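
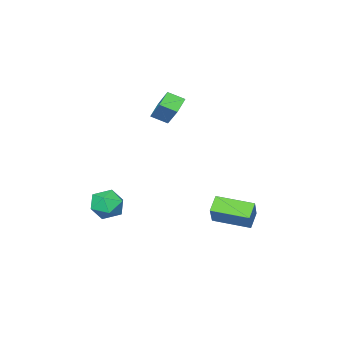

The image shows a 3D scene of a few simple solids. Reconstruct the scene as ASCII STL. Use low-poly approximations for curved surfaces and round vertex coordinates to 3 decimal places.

solid 
facet normal -0.552 0.708 -0.440
outer loop
vertex -0.591 -1.889 3.886
vertex 0.282 -1.607 3.243
vertex -1.23 -3.314 2.393
endloop
endfacet
facet normal -0.779 -0.252 0.574
outer loop
vertex -0.622 -4.093 2.877
vertex -0.591 -1.889 3.886
vertex -1.23 -3.314 2.393
endloop
endfacet
facet normal -0.552 0.708 -0.440
outer loop
vertex -1.23 -3.314 2.393
vertex 0.282 -1.607 3.243
vertex -0.357 -3.032 1.751
endloop
endfacet
facet normal -0.295 -0.660 -0.691
outer loop
vertex -0.357 -3.032 1.751
vertex -0.622 -4.093 2.877
vertex -1.23 -3.314 2.393
endloop
endfacet
facet normal 0.296 0.660 0.691
outer loop
vertex -0.591 -1.889 3.886
vertex 0.89 -2.386 3.727
vertex 0.282 -1.607 3.243
endloop
endfacet
facet normal -0.779 -0.252 0.574
outer loop
vertex 0.017 -2.668 4.369
vertex -0.591 -1.889 3.886
vertex -0.622 -4.093 2.877
endloop
endfacet
facet normal 0.295 0.659 0.691
outer loop
vertex 0.017 -2.668 4.369
vertex 0.89 -2.386 3.727
vertex -0.591 -1.889 3.886
endloop
endfacet
facet normal 0.779 0.252 -0.574
outer loop
vertex 0.282 -1.607 3.243
vertex 0.89 -2.386 3.727
vertex -0.357 -3.032 1.751
endloop
endfacet
facet normal -0.296 -0.659 -0.691
outer loop
vertex 0.251 -3.811 2.234
vertex -0.622 -4.093 2.877
vertex -0.357 -3.032 1.751
endloop
endfacet
facet normal 0.779 0.252 -0.574
outer loop
vertex -0.357 -3.032 1.751
vertex 0.89 -2.386 3.727
vertex 0.251 -3.811 2.234
endloop
endfacet
facet normal 0.553 -0.708 0.440
outer loop
vertex 0.251 -3.811 2.234
vertex 0.017 -2.668 4.369
vertex -0.622 -4.093 2.877
endloop
endfacet
facet normal 0.552 -0.708 0.440
outer loop
vertex 0.89 -2.386 3.727
vertex 0.017 -2.668 4.369
vertex 0.251 -3.811 2.234
endloop
endfacet
facet normal -0.499 0.858 -0.124
outer loop
vertex -1.056 3.174 -3.404
vertex -0.185 3.869 -2.094
vertex -0.268 3.529 -4.117
endloop
endfacet
facet normal -0.507 -0.405 -0.761
outer loop
vertex 0.825 1.651 -3.846
vertex -1.056 3.174 -3.404
vertex -0.268 3.529 -4.117
endloop
endfacet
facet normal -0.499 0.858 -0.124
outer loop
vertex -0.268 3.529 -4.117
vertex -0.185 3.869 -2.094
vertex 0.603 4.225 -2.807
endloop
endfacet
facet normal 0.703 0.317 -0.636
outer loop
vertex 0.603 4.225 -2.807
vertex 0.825 1.651 -3.846
vertex -0.268 3.529 -4.117
endloop
endfacet
facet normal -0.703 -0.318 0.636
outer loop
vertex -1.056 3.174 -3.404
vertex 0.908 1.991 -1.823
vertex -0.185 3.869 -2.094
endloop
endfacet
facet normal -0.506 -0.404 -0.762
outer loop
vertex 0.037 1.295 -3.133
vertex -1.056 3.174 -3.404
vertex 0.825 1.651 -3.846
endloop
endfacet
facet normal -0.703 -0.317 0.636
outer loop
vertex 0.037 1.295 -3.133
vertex 0.908 1.991 -1.823
vertex -1.056 3.174 -3.404
endloop
endfacet
facet normal 0.506 0.405 0.762
outer loop
vertex -0.185 3.869 -2.094
vertex 0.908 1.991 -1.823
vertex 0.603 4.225 -2.807
endloop
endfacet
facet normal 0.703 0.317 -0.636
outer loop
vertex 1.696 2.346 -2.536
vertex 0.825 1.651 -3.846
vertex 0.603 4.225 -2.807
endloop
endfacet
facet normal 0.507 0.405 0.761
outer loop
vertex 0.603 4.225 -2.807
vertex 0.908 1.991 -1.823
vertex 1.696 2.346 -2.536
endloop
endfacet
facet normal 0.499 -0.858 0.123
outer loop
vertex 1.696 2.346 -2.536
vertex 0.037 1.295 -3.133
vertex 0.825 1.651 -3.846
endloop
endfacet
facet normal 0.499 -0.858 0.124
outer loop
vertex 0.908 1.991 -1.823
vertex 0.037 1.295 -3.133
vertex 1.696 2.346 -2.536
endloop
endfacet
facet normal 0.206 -0.191 0.960
outer loop
vertex 4.017 -3.602 -2.858
vertex 2.988 -4.037 -2.724
vertex 3.841 -4.699 -3.039
endloop
endfacet
facet normal 0.798 -0.221 0.561
outer loop
vertex 4.017 -3.602 -2.858
vertex 3.841 -4.699 -3.039
vertex 4.497 -4.111 -3.74
endloop
endfacet
facet normal 0.879 0.412 0.240
outer loop
vertex 4.017 -3.602 -2.858
vertex 4.497 -4.111 -3.74
vertex 4.048 -3.086 -3.857
endloop
endfacet
facet normal 0.337 0.832 0.440
outer loop
vertex 4.017 -3.602 -2.858
vertex 4.048 -3.086 -3.857
vertex 3.116 -3.04 -3.23
endloop
endfacet
facet normal -0.079 0.459 0.885
outer loop
vertex 4.017 -3.602 -2.858
vertex 3.116 -3.04 -3.23
vertex 2.988 -4.037 -2.724
endloop
endfacet
facet normal 0.698 -0.714 0.055
outer loop
vertex 4.497 -4.111 -3.74
vertex 3.841 -4.699 -3.039
vertex 3.764 -4.86 -4.15
endloop
endfacet
facet normal -0.259 -0.667 0.699
outer loop
vertex 3.841 -4.699 -3.039
vertex 2.988 -4.037 -2.724
vertex 2.832 -4.814 -3.523
endloop
endfacet
facet normal -0.718 0.386 0.579
outer loop
vertex 2.988 -4.037 -2.724
vertex 3.116 -3.04 -3.23
vertex 2.383 -3.789 -3.64
endloop
endfacet
facet normal -0.045 0.989 -0.140
outer loop
vertex 3.116 -3.04 -3.23
vertex 4.048 -3.086 -3.857
vertex 3.039 -3.201 -4.341
endloop
endfacet
facet normal 0.830 0.310 -0.464
outer loop
vertex 4.048 -3.086 -3.857
vertex 4.497 -4.111 -3.74
vertex 3.892 -3.863 -4.656
endloop
endfacet
facet normal -0.337 -0.832 -0.440
outer loop
vertex 2.863 -4.298 -4.522
vertex 3.764 -4.86 -4.15
vertex 2.832 -4.814 -3.523
endloop
endfacet
facet normal -0.879 -0.412 -0.240
outer loop
vertex 2.863 -4.298 -4.522
vertex 2.832 -4.814 -3.523
vertex 2.383 -3.789 -3.64
endloop
endfacet
facet normal -0.798 0.221 -0.561
outer loop
vertex 2.863 -4.298 -4.522
vertex 2.383 -3.789 -3.64
vertex 3.039 -3.201 -4.341
endloop
endfacet
facet normal -0.206 0.191 -0.960
outer loop
vertex 2.863 -4.298 -4.522
vertex 3.039 -3.201 -4.341
vertex 3.892 -3.863 -4.656
endloop
endfacet
facet normal 0.079 -0.459 -0.885
outer loop
vertex 2.863 -4.298 -4.522
vertex 3.892 -3.863 -4.656
vertex 3.764 -4.86 -4.15
endloop
endfacet
facet normal 0.045 -0.989 0.140
outer loop
vertex 2.832 -4.814 -3.523
vertex 3.764 -4.86 -4.15
vertex 3.841 -4.699 -3.039
endloop
endfacet
facet normal -0.830 -0.310 0.464
outer loop
vertex 2.383 -3.789 -3.64
vertex 2.832 -4.814 -3.523
vertex 2.988 -4.037 -2.724
endloop
endfacet
facet normal -0.698 0.714 -0.055
outer loop
vertex 3.039 -3.201 -4.341
vertex 2.383 -3.789 -3.64
vertex 3.116 -3.04 -3.23
endloop
endfacet
facet normal 0.259 0.667 -0.699
outer loop
vertex 3.892 -3.863 -4.656
vertex 3.039 -3.201 -4.341
vertex 4.048 -3.086 -3.857
endloop
endfacet
facet normal 0.718 -0.386 -0.579
outer loop
vertex 3.764 -4.86 -4.15
vertex 3.892 -3.863 -4.656
vertex 4.497 -4.111 -3.74
endloop
endfacet

endsolid


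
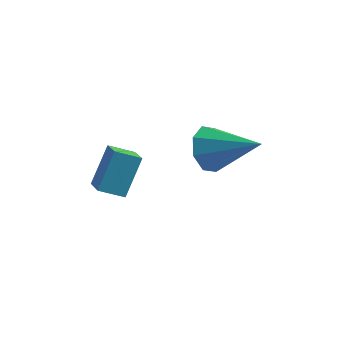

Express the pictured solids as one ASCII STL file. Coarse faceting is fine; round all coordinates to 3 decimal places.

solid 
facet normal -0.909 0.051 -0.414
outer loop
vertex 1.207 4.274 -3.011
vertex 0.836 3.793 -2.255
vertex 0.985 4.728 -2.468
endloop
endfacet
facet normal 0.624 0.706 -0.335
outer loop
vertex 1.207 4.274 -3.011
vertex 0.985 4.728 -2.468
vertex 2.744 3.687 -1.385
endloop
endfacet
facet normal -0.909 0.051 -0.414
outer loop
vertex 0.985 4.728 -2.468
vertex 0.836 3.793 -2.255
vertex 0.675 4.634 -1.799
endloop
endfacet
facet normal 0.350 0.891 0.288
outer loop
vertex 0.985 4.728 -2.468
vertex 0.675 4.634 -1.799
vertex 2.744 3.687 -1.385
endloop
endfacet
facet normal -0.908 0.051 -0.415
outer loop
vertex 0.675 4.634 -1.799
vertex 0.836 3.793 -2.255
vertex 0.459 4.048 -1.398
endloop
endfacet
facet normal 0.081 0.542 0.836
outer loop
vertex 0.675 4.634 -1.799
vertex 0.459 4.048 -1.398
vertex 2.744 3.687 -1.385
endloop
endfacet
facet normal -0.909 0.051 -0.415
outer loop
vertex 0.459 4.048 -1.398
vertex 0.836 3.793 -2.255
vertex 0.464 3.312 -1.499
endloop
endfacet
facet normal -0.027 -0.136 0.990
outer loop
vertex 0.459 4.048 -1.398
vertex 0.464 3.312 -1.499
vertex 2.744 3.687 -1.385
endloop
endfacet
facet normal -0.908 0.050 -0.415
outer loop
vertex 0.464 3.312 -1.499
vertex 0.836 3.793 -2.255
vertex 0.687 2.858 -2.042
endloop
endfacet
facet normal 0.090 -0.746 0.660
outer loop
vertex 0.464 3.312 -1.499
vertex 0.687 2.858 -2.042
vertex 2.744 3.687 -1.385
endloop
endfacet
facet normal -0.909 0.051 -0.414
outer loop
vertex 0.687 2.858 -2.042
vertex 0.836 3.793 -2.255
vertex 0.997 2.952 -2.711
endloop
endfacet
facet normal 0.363 -0.931 0.037
outer loop
vertex 0.687 2.858 -2.042
vertex 0.997 2.952 -2.711
vertex 2.744 3.687 -1.385
endloop
endfacet
facet normal -0.909 0.050 -0.414
outer loop
vertex 0.997 2.952 -2.711
vertex 0.836 3.793 -2.255
vertex 1.212 3.538 -3.112
endloop
endfacet
facet normal 0.633 -0.582 -0.511
outer loop
vertex 0.997 2.952 -2.711
vertex 1.212 3.538 -3.112
vertex 2.744 3.687 -1.385
endloop
endfacet
facet normal -0.909 0.051 -0.414
outer loop
vertex 1.212 3.538 -3.112
vertex 0.836 3.793 -2.255
vertex 1.207 4.274 -3.011
endloop
endfacet
facet normal 0.740 0.096 -0.665
outer loop
vertex 1.212 3.538 -3.112
vertex 1.207 4.274 -3.011
vertex 2.744 3.687 -1.385
endloop
endfacet
facet normal -0.802 -0.451 0.391
outer loop
vertex -1.898 2.288 -2.232
vertex -2.601 3.154 -2.676
vertex -2.094 1.4 -3.657
endloop
endfacet
facet normal 0.585 -0.722 0.369
outer loop
vertex -1.299 1.846 -4.044
vertex -1.898 2.288 -2.232
vertex -2.094 1.4 -3.657
endloop
endfacet
facet normal -0.803 -0.451 0.391
outer loop
vertex -2.094 1.4 -3.657
vertex -2.601 3.154 -2.676
vertex -2.796 2.266 -4.1
endloop
endfacet
facet normal -0.116 -0.525 -0.843
outer loop
vertex -2.796 2.266 -4.1
vertex -1.299 1.846 -4.044
vertex -2.094 1.4 -3.657
endloop
endfacet
facet normal 0.115 0.526 0.843
outer loop
vertex -1.898 2.288 -2.232
vertex -1.806 3.6 -3.063
vertex -2.601 3.154 -2.676
endloop
endfacet
facet normal 0.586 -0.721 0.370
outer loop
vertex -1.104 2.734 -2.62
vertex -1.898 2.288 -2.232
vertex -1.299 1.846 -4.044
endloop
endfacet
facet normal 0.117 0.526 0.843
outer loop
vertex -1.104 2.734 -2.62
vertex -1.806 3.6 -3.063
vertex -1.898 2.288 -2.232
endloop
endfacet
facet normal -0.585 0.722 -0.370
outer loop
vertex -2.601 3.154 -2.676
vertex -1.806 3.6 -3.063
vertex -2.796 2.266 -4.1
endloop
endfacet
facet normal -0.116 -0.526 -0.842
outer loop
vertex -2.002 2.712 -4.488
vertex -1.299 1.846 -4.044
vertex -2.796 2.266 -4.1
endloop
endfacet
facet normal -0.586 0.722 -0.369
outer loop
vertex -2.796 2.266 -4.1
vertex -1.806 3.6 -3.063
vertex -2.002 2.712 -4.488
endloop
endfacet
facet normal 0.802 0.451 -0.391
outer loop
vertex -2.002 2.712 -4.488
vertex -1.104 2.734 -2.62
vertex -1.299 1.846 -4.044
endloop
endfacet
facet normal 0.803 0.450 -0.391
outer loop
vertex -1.806 3.6 -3.063
vertex -1.104 2.734 -2.62
vertex -2.002 2.712 -4.488
endloop
endfacet

endsolid


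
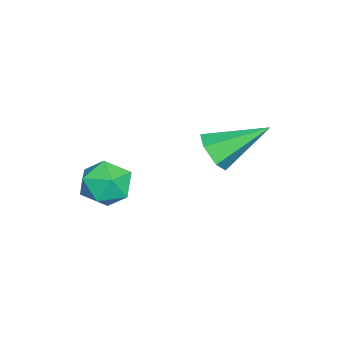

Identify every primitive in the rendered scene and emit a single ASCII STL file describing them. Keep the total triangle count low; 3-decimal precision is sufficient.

solid 
facet normal 0.244 -0.827 -0.506
outer loop
vertex -2.263 0.422 -2.856
vertex -2.633 0.577 -3.288
vertex -2.07 0.753 -3.304
endloop
endfacet
facet normal 0.789 0.281 0.547
outer loop
vertex -2.263 0.422 -2.856
vertex -2.07 0.753 -3.304
vertex -3.007 1.843 -2.512
endloop
endfacet
facet normal 0.244 -0.826 -0.508
outer loop
vertex -2.07 0.753 -3.304
vertex -2.633 0.577 -3.288
vertex -2.441 0.909 -3.736
endloop
endfacet
facet normal 0.624 0.733 -0.271
outer loop
vertex -2.07 0.753 -3.304
vertex -2.441 0.909 -3.736
vertex -3.007 1.843 -2.512
endloop
endfacet
facet normal 0.244 -0.826 -0.508
outer loop
vertex -2.441 0.909 -3.736
vertex -2.633 0.577 -3.288
vertex -3.004 0.733 -3.72
endloop
endfacet
facet normal -0.242 0.714 -0.657
outer loop
vertex -2.441 0.909 -3.736
vertex -3.004 0.733 -3.72
vertex -3.007 1.843 -2.512
endloop
endfacet
facet normal 0.243 -0.827 -0.507
outer loop
vertex -3.004 0.733 -3.72
vertex -2.633 0.577 -3.288
vertex -3.196 0.402 -3.272
endloop
endfacet
facet normal -0.944 0.243 -0.225
outer loop
vertex -3.004 0.733 -3.72
vertex -3.196 0.402 -3.272
vertex -3.007 1.843 -2.512
endloop
endfacet
facet normal 0.243 -0.828 -0.506
outer loop
vertex -3.196 0.402 -3.272
vertex -2.633 0.577 -3.288
vertex -2.826 0.246 -2.839
endloop
endfacet
facet normal -0.779 -0.209 0.591
outer loop
vertex -3.196 0.402 -3.272
vertex -2.826 0.246 -2.839
vertex -3.007 1.843 -2.512
endloop
endfacet
facet normal 0.243 -0.828 -0.506
outer loop
vertex -2.826 0.246 -2.839
vertex -2.633 0.577 -3.288
vertex -2.263 0.422 -2.856
endloop
endfacet
facet normal 0.089 -0.190 0.978
outer loop
vertex -2.826 0.246 -2.839
vertex -2.263 0.422 -2.856
vertex -3.007 1.843 -2.512
endloop
endfacet
facet normal -0.624 0.338 0.705
outer loop
vertex -0.691 -1.307 -2.661
vertex -0.217 -1.429 -2.183
vertex -0.24 -0.821 -2.495
endloop
endfacet
facet normal -0.744 0.663 0.080
outer loop
vertex -0.691 -1.307 -2.661
vertex -0.24 -0.821 -2.495
vertex -0.403 -0.925 -3.15
endloop
endfacet
facet normal -0.900 0.162 -0.404
outer loop
vertex -0.691 -1.307 -2.661
vertex -0.403 -0.925 -3.15
vertex -0.482 -1.598 -3.243
endloop
endfacet
facet normal -0.877 -0.474 -0.078
outer loop
vertex -0.691 -1.307 -2.661
vertex -0.482 -1.598 -3.243
vertex -0.367 -1.909 -2.646
endloop
endfacet
facet normal -0.706 -0.365 0.607
outer loop
vertex -0.691 -1.307 -2.661
vertex -0.367 -1.909 -2.646
vertex -0.217 -1.429 -2.183
endloop
endfacet
facet normal -0.140 0.983 -0.121
outer loop
vertex -0.403 -0.925 -3.15
vertex -0.24 -0.821 -2.495
vertex 0.247 -0.811 -2.974
endloop
endfacet
facet normal 0.055 0.458 0.888
outer loop
vertex -0.24 -0.821 -2.495
vertex -0.217 -1.429 -2.183
vertex 0.362 -1.122 -2.377
endloop
endfacet
facet normal -0.078 -0.679 0.730
outer loop
vertex -0.217 -1.429 -2.183
vertex -0.367 -1.909 -2.646
vertex 0.283 -1.795 -2.47
endloop
endfacet
facet normal -0.354 -0.856 -0.378
outer loop
vertex -0.367 -1.909 -2.646
vertex -0.482 -1.598 -3.243
vertex 0.12 -1.899 -3.125
endloop
endfacet
facet normal -0.393 0.171 -0.903
outer loop
vertex -0.482 -1.598 -3.243
vertex -0.403 -0.925 -3.15
vertex 0.097 -1.291 -3.437
endloop
endfacet
facet normal 0.877 0.474 0.078
outer loop
vertex 0.571 -1.413 -2.959
vertex 0.247 -0.811 -2.974
vertex 0.362 -1.122 -2.377
endloop
endfacet
facet normal 0.900 -0.162 0.404
outer loop
vertex 0.571 -1.413 -2.959
vertex 0.362 -1.122 -2.377
vertex 0.283 -1.795 -2.47
endloop
endfacet
facet normal 0.744 -0.663 -0.080
outer loop
vertex 0.571 -1.413 -2.959
vertex 0.283 -1.795 -2.47
vertex 0.12 -1.899 -3.125
endloop
endfacet
facet normal 0.624 -0.338 -0.705
outer loop
vertex 0.571 -1.413 -2.959
vertex 0.12 -1.899 -3.125
vertex 0.097 -1.291 -3.437
endloop
endfacet
facet normal 0.706 0.365 -0.607
outer loop
vertex 0.571 -1.413 -2.959
vertex 0.097 -1.291 -3.437
vertex 0.247 -0.811 -2.974
endloop
endfacet
facet normal 0.354 0.856 0.378
outer loop
vertex 0.362 -1.122 -2.377
vertex 0.247 -0.811 -2.974
vertex -0.24 -0.821 -2.495
endloop
endfacet
facet normal 0.393 -0.171 0.903
outer loop
vertex 0.283 -1.795 -2.47
vertex 0.362 -1.122 -2.377
vertex -0.217 -1.429 -2.183
endloop
endfacet
facet normal 0.140 -0.983 0.121
outer loop
vertex 0.12 -1.899 -3.125
vertex 0.283 -1.795 -2.47
vertex -0.367 -1.909 -2.646
endloop
endfacet
facet normal -0.055 -0.458 -0.888
outer loop
vertex 0.097 -1.291 -3.437
vertex 0.12 -1.899 -3.125
vertex -0.482 -1.598 -3.243
endloop
endfacet
facet normal 0.078 0.679 -0.730
outer loop
vertex 0.247 -0.811 -2.974
vertex 0.097 -1.291 -3.437
vertex -0.403 -0.925 -3.15
endloop
endfacet

endsolid


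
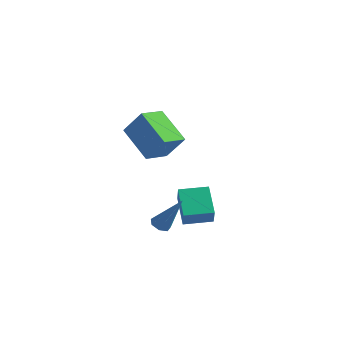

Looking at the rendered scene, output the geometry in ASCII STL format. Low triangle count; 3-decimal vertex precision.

solid 
facet normal -0.602 0.559 0.570
outer loop
vertex -2.917 -1.662 -1.07
vertex -1.837 -0.596 -0.976
vertex -3.366 -1.117 -2.078
endloop
endfacet
facet normal -0.711 -0.701 -0.062
outer loop
vertex -2.283 -2.124 -3.104
vertex -2.917 -1.662 -1.07
vertex -3.366 -1.117 -2.078
endloop
endfacet
facet normal -0.602 0.559 0.570
outer loop
vertex -3.366 -1.117 -2.078
vertex -1.837 -0.596 -0.976
vertex -2.286 -0.052 -1.983
endloop
endfacet
facet normal -0.364 0.443 -0.819
outer loop
vertex -2.286 -0.052 -1.983
vertex -2.283 -2.124 -3.104
vertex -3.366 -1.117 -2.078
endloop
endfacet
facet normal 0.365 -0.442 0.819
outer loop
vertex -2.917 -1.662 -1.07
vertex -0.754 -1.603 -2.002
vertex -1.837 -0.596 -0.976
endloop
endfacet
facet normal -0.710 -0.701 -0.062
outer loop
vertex -1.834 -2.668 -2.097
vertex -2.917 -1.662 -1.07
vertex -2.283 -2.124 -3.104
endloop
endfacet
facet normal 0.365 -0.443 0.819
outer loop
vertex -1.834 -2.668 -2.097
vertex -0.754 -1.603 -2.002
vertex -2.917 -1.662 -1.07
endloop
endfacet
facet normal 0.710 0.701 0.062
outer loop
vertex -1.837 -0.596 -0.976
vertex -0.754 -1.603 -2.002
vertex -2.286 -0.052 -1.983
endloop
endfacet
facet normal -0.366 0.443 -0.819
outer loop
vertex -1.203 -1.058 -3.01
vertex -2.283 -2.124 -3.104
vertex -2.286 -0.052 -1.983
endloop
endfacet
facet normal 0.710 0.701 0.063
outer loop
vertex -2.286 -0.052 -1.983
vertex -0.754 -1.603 -2.002
vertex -1.203 -1.058 -3.01
endloop
endfacet
facet normal 0.602 -0.559 -0.570
outer loop
vertex -1.203 -1.058 -3.01
vertex -1.834 -2.668 -2.097
vertex -2.283 -2.124 -3.104
endloop
endfacet
facet normal 0.602 -0.559 -0.570
outer loop
vertex -0.754 -1.603 -2.002
vertex -1.834 -2.668 -2.097
vertex -1.203 -1.058 -3.01
endloop
endfacet
facet normal -0.586 -0.096 -0.804
outer loop
vertex -4.245 -4.212 3.623
vertex -4.064 -2.855 3.329
vertex -2.51 -4.705 2.417
endloop
endfacet
facet normal -0.129 -0.969 0.210
outer loop
vertex -1.536 -4.545 3.751
vertex -4.245 -4.212 3.623
vertex -2.51 -4.705 2.417
endloop
endfacet
facet normal -0.587 -0.097 -0.804
outer loop
vertex -2.51 -4.705 2.417
vertex -4.064 -2.855 3.329
vertex -2.329 -3.349 2.122
endloop
endfacet
facet normal 0.799 -0.228 -0.556
outer loop
vertex -2.329 -3.349 2.122
vertex -1.536 -4.545 3.751
vertex -2.51 -4.705 2.417
endloop
endfacet
facet normal -0.799 0.227 0.556
outer loop
vertex -4.245 -4.212 3.623
vertex -3.09 -2.695 4.663
vertex -4.064 -2.855 3.329
endloop
endfacet
facet normal -0.129 -0.969 0.211
outer loop
vertex -3.271 -4.051 4.958
vertex -4.245 -4.212 3.623
vertex -1.536 -4.545 3.751
endloop
endfacet
facet normal -0.800 0.228 0.556
outer loop
vertex -3.271 -4.051 4.958
vertex -3.09 -2.695 4.663
vertex -4.245 -4.212 3.623
endloop
endfacet
facet normal 0.129 0.969 -0.211
outer loop
vertex -4.064 -2.855 3.329
vertex -3.09 -2.695 4.663
vertex -2.329 -3.349 2.122
endloop
endfacet
facet normal 0.800 -0.227 -0.556
outer loop
vertex -1.355 -3.188 3.457
vertex -1.536 -4.545 3.751
vertex -2.329 -3.349 2.122
endloop
endfacet
facet normal 0.129 0.969 -0.211
outer loop
vertex -2.329 -3.349 2.122
vertex -3.09 -2.695 4.663
vertex -1.355 -3.188 3.457
endloop
endfacet
facet normal 0.587 0.096 0.804
outer loop
vertex -1.355 -3.188 3.457
vertex -3.271 -4.051 4.958
vertex -1.536 -4.545 3.751
endloop
endfacet
facet normal 0.586 0.097 0.804
outer loop
vertex -3.09 -2.695 4.663
vertex -3.271 -4.051 4.958
vertex -1.355 -3.188 3.457
endloop
endfacet
facet normal -0.500 -0.147 -0.854
outer loop
vertex -1.997 -3.726 -2.757
vertex -2.481 -3.649 -2.487
vertex -2.159 -3.268 -2.741
endloop
endfacet
facet normal 0.892 0.326 -0.312
outer loop
vertex -1.997 -3.726 -2.757
vertex -2.159 -3.268 -2.741
vertex -1.399 -3.331 -0.633
endloop
endfacet
facet normal -0.500 -0.146 -0.854
outer loop
vertex -2.159 -3.268 -2.741
vertex -2.481 -3.649 -2.487
vertex -2.564 -3.097 -2.533
endloop
endfacet
facet normal 0.345 0.934 -0.096
outer loop
vertex -2.159 -3.268 -2.741
vertex -2.564 -3.097 -2.533
vertex -1.399 -3.331 -0.633
endloop
endfacet
facet normal -0.498 -0.146 -0.854
outer loop
vertex -2.564 -3.097 -2.533
vertex -2.481 -3.649 -2.487
vertex -2.907 -3.342 -2.291
endloop
endfacet
facet normal -0.378 0.862 0.338
outer loop
vertex -2.564 -3.097 -2.533
vertex -2.907 -3.342 -2.291
vertex -1.399 -3.331 -0.633
endloop
endfacet
facet normal -0.499 -0.147 -0.854
outer loop
vertex -2.907 -3.342 -2.291
vertex -2.481 -3.649 -2.487
vertex -2.929 -3.818 -2.196
endloop
endfacet
facet normal -0.730 0.166 0.663
outer loop
vertex -2.907 -3.342 -2.291
vertex -2.929 -3.818 -2.196
vertex -1.399 -3.331 -0.633
endloop
endfacet
facet normal -0.499 -0.147 -0.854
outer loop
vertex -2.929 -3.818 -2.196
vertex -2.481 -3.649 -2.487
vertex -2.614 -4.167 -2.32
endloop
endfacet
facet normal -0.448 -0.630 0.635
outer loop
vertex -2.929 -3.818 -2.196
vertex -2.614 -4.167 -2.32
vertex -1.399 -3.331 -0.633
endloop
endfacet
facet normal -0.499 -0.147 -0.854
outer loop
vertex -2.614 -4.167 -2.32
vertex -2.481 -3.649 -2.487
vertex -2.2 -4.126 -2.569
endloop
endfacet
facet normal 0.257 -0.927 0.274
outer loop
vertex -2.614 -4.167 -2.32
vertex -2.2 -4.126 -2.569
vertex -1.399 -3.331 -0.633
endloop
endfacet
facet normal -0.500 -0.148 -0.854
outer loop
vertex -2.2 -4.126 -2.569
vertex -2.481 -3.649 -2.487
vertex -1.997 -3.726 -2.757
endloop
endfacet
facet normal 0.853 -0.502 -0.147
outer loop
vertex -2.2 -4.126 -2.569
vertex -1.997 -3.726 -2.757
vertex -1.399 -3.331 -0.633
endloop
endfacet

endsolid


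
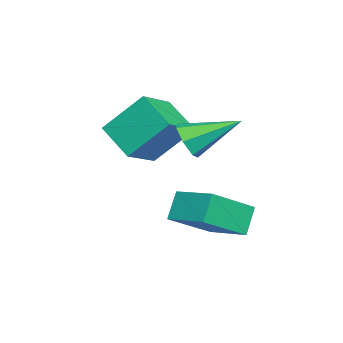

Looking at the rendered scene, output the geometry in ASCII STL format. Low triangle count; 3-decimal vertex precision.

solid 
facet normal -0.846 0.325 -0.421
outer loop
vertex -0.054 -0.091 -1.772
vertex -0.271 1.28 -0.277
vertex 0.812 1.013 -2.659
endloop
endfacet
facet normal 0.106 -0.672 -0.733
outer loop
vertex 2.251 0.46 -1.943
vertex -0.054 -0.091 -1.772
vertex 0.812 1.013 -2.659
endloop
endfacet
facet normal -0.846 0.325 -0.421
outer loop
vertex 0.812 1.013 -2.659
vertex -0.271 1.28 -0.277
vertex 0.595 2.384 -1.164
endloop
endfacet
facet normal 0.522 0.665 -0.534
outer loop
vertex 0.595 2.384 -1.164
vertex 2.251 0.46 -1.943
vertex 0.812 1.013 -2.659
endloop
endfacet
facet normal -0.522 -0.665 0.534
outer loop
vertex -0.054 -0.091 -1.772
vertex 1.168 0.727 0.439
vertex -0.271 1.28 -0.277
endloop
endfacet
facet normal 0.106 -0.672 -0.733
outer loop
vertex 1.385 -0.644 -1.056
vertex -0.054 -0.091 -1.772
vertex 2.251 0.46 -1.943
endloop
endfacet
facet normal -0.522 -0.665 0.534
outer loop
vertex 1.385 -0.644 -1.056
vertex 1.168 0.727 0.439
vertex -0.054 -0.091 -1.772
endloop
endfacet
facet normal -0.106 0.672 0.733
outer loop
vertex -0.271 1.28 -0.277
vertex 1.168 0.727 0.439
vertex 0.595 2.384 -1.164
endloop
endfacet
facet normal 0.522 0.665 -0.534
outer loop
vertex 2.034 1.831 -0.448
vertex 2.251 0.46 -1.943
vertex 0.595 2.384 -1.164
endloop
endfacet
facet normal -0.106 0.672 0.733
outer loop
vertex 0.595 2.384 -1.164
vertex 1.168 0.727 0.439
vertex 2.034 1.831 -0.448
endloop
endfacet
facet normal 0.846 -0.325 0.421
outer loop
vertex 2.034 1.831 -0.448
vertex 1.385 -0.644 -1.056
vertex 2.251 0.46 -1.943
endloop
endfacet
facet normal 0.846 -0.325 0.421
outer loop
vertex 1.168 0.727 0.439
vertex 1.385 -0.644 -1.056
vertex 2.034 1.831 -0.448
endloop
endfacet
facet normal 0.198 -0.870 -0.451
outer loop
vertex 2.331 2.122 -0.467
vertex 2.008 2.405 -1.154
vertex 2.777 2.449 -0.902
endloop
endfacet
facet normal 0.636 0.142 0.759
outer loop
vertex 2.331 2.122 -0.467
vertex 2.777 2.449 -0.902
vertex 1.612 4.155 -0.246
endloop
endfacet
facet normal 0.198 -0.870 -0.451
outer loop
vertex 2.777 2.449 -0.902
vertex 2.008 2.405 -1.154
vertex 2.643 2.742 -1.526
endloop
endfacet
facet normal 0.837 0.543 0.075
outer loop
vertex 2.777 2.449 -0.902
vertex 2.643 2.742 -1.526
vertex 1.612 4.155 -0.246
endloop
endfacet
facet normal 0.197 -0.870 -0.452
outer loop
vertex 2.643 2.742 -1.526
vertex 2.008 2.405 -1.154
vertex 2.032 2.782 -1.87
endloop
endfacet
facet normal 0.358 0.757 -0.547
outer loop
vertex 2.643 2.742 -1.526
vertex 2.032 2.782 -1.87
vertex 1.612 4.155 -0.246
endloop
endfacet
facet normal 0.196 -0.870 -0.452
outer loop
vertex 2.032 2.782 -1.87
vertex 2.008 2.405 -1.154
vertex 1.402 2.539 -1.675
endloop
endfacet
facet normal -0.441 0.626 -0.643
outer loop
vertex 2.032 2.782 -1.87
vertex 1.402 2.539 -1.675
vertex 1.612 4.155 -0.246
endloop
endfacet
facet normal 0.197 -0.870 -0.452
outer loop
vertex 1.402 2.539 -1.675
vertex 2.008 2.405 -1.154
vertex 1.229 2.194 -1.087
endloop
endfacet
facet normal -0.959 0.246 -0.138
outer loop
vertex 1.402 2.539 -1.675
vertex 1.229 2.194 -1.087
vertex 1.612 4.155 -0.246
endloop
endfacet
facet normal 0.197 -0.871 -0.451
outer loop
vertex 1.229 2.194 -1.087
vertex 2.008 2.405 -1.154
vertex 1.642 2.009 -0.549
endloop
endfacet
facet normal -0.805 -0.094 0.586
outer loop
vertex 1.229 2.194 -1.087
vertex 1.642 2.009 -0.549
vertex 1.612 4.155 -0.246
endloop
endfacet
facet normal 0.196 -0.871 -0.451
outer loop
vertex 1.642 2.009 -0.549
vertex 2.008 2.405 -1.154
vertex 2.331 2.122 -0.467
endloop
endfacet
facet normal -0.094 -0.140 0.986
outer loop
vertex 1.642 2.009 -0.549
vertex 2.331 2.122 -0.467
vertex 1.612 4.155 -0.246
endloop
endfacet
facet normal -0.638 0.571 -0.516
outer loop
vertex 1.991 3.489 -3.988
vertex 2.892 4.86 -3.585
vertex 2.651 3.342 -4.967
endloop
endfacet
facet normal -0.534 -0.812 -0.238
outer loop
vertex 3.928 2.2 -3.935
vertex 1.991 3.489 -3.988
vertex 2.651 3.342 -4.967
endloop
endfacet
facet normal -0.638 0.571 -0.516
outer loop
vertex 2.651 3.342 -4.967
vertex 2.892 4.86 -3.585
vertex 3.553 4.714 -4.564
endloop
endfacet
facet normal 0.555 -0.123 -0.823
outer loop
vertex 3.553 4.714 -4.564
vertex 3.928 2.2 -3.935
vertex 2.651 3.342 -4.967
endloop
endfacet
facet normal -0.555 0.123 0.823
outer loop
vertex 1.991 3.489 -3.988
vertex 4.169 3.718 -2.553
vertex 2.892 4.86 -3.585
endloop
endfacet
facet normal -0.533 -0.811 -0.239
outer loop
vertex 3.267 2.346 -2.956
vertex 1.991 3.489 -3.988
vertex 3.928 2.2 -3.935
endloop
endfacet
facet normal -0.555 0.123 0.823
outer loop
vertex 3.267 2.346 -2.956
vertex 4.169 3.718 -2.553
vertex 1.991 3.489 -3.988
endloop
endfacet
facet normal 0.533 0.812 0.239
outer loop
vertex 2.892 4.86 -3.585
vertex 4.169 3.718 -2.553
vertex 3.553 4.714 -4.564
endloop
endfacet
facet normal 0.555 -0.123 -0.823
outer loop
vertex 4.829 3.571 -3.532
vertex 3.928 2.2 -3.935
vertex 3.553 4.714 -4.564
endloop
endfacet
facet normal 0.534 0.811 0.238
outer loop
vertex 3.553 4.714 -4.564
vertex 4.169 3.718 -2.553
vertex 4.829 3.571 -3.532
endloop
endfacet
facet normal 0.638 -0.571 0.516
outer loop
vertex 4.829 3.571 -3.532
vertex 3.267 2.346 -2.956
vertex 3.928 2.2 -3.935
endloop
endfacet
facet normal 0.638 -0.571 0.516
outer loop
vertex 4.169 3.718 -2.553
vertex 3.267 2.346 -2.956
vertex 4.829 3.571 -3.532
endloop
endfacet

endsolid


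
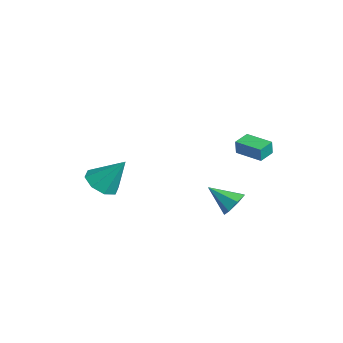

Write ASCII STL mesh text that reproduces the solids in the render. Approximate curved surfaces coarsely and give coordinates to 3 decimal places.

solid 
facet normal -0.313 -0.519 -0.795
outer loop
vertex -2.551 -3.889 -2.647
vertex -3.575 -3.756 -2.331
vertex -2.892 -3.204 -2.96
endloop
endfacet
facet normal 0.908 0.409 -0.093
outer loop
vertex -2.551 -3.889 -2.647
vertex -2.892 -3.204 -2.96
vertex -2.905 -2.644 -0.629
endloop
endfacet
facet normal -0.313 -0.519 -0.795
outer loop
vertex -2.892 -3.204 -2.96
vertex -3.575 -3.756 -2.331
vertex -3.633 -2.843 -2.904
endloop
endfacet
facet normal 0.415 0.885 -0.210
outer loop
vertex -2.892 -3.204 -2.96
vertex -3.633 -2.843 -2.904
vertex -2.905 -2.644 -0.629
endloop
endfacet
facet normal -0.313 -0.519 -0.795
outer loop
vertex -3.633 -2.843 -2.904
vertex -3.575 -3.756 -2.331
vertex -4.34 -3.016 -2.513
endloop
endfacet
facet normal -0.242 0.970 -0.008
outer loop
vertex -3.633 -2.843 -2.904
vertex -4.34 -3.016 -2.513
vertex -2.905 -2.644 -0.629
endloop
endfacet
facet normal -0.313 -0.519 -0.795
outer loop
vertex -4.34 -3.016 -2.513
vertex -3.575 -3.756 -2.331
vertex -4.599 -3.623 -2.015
endloop
endfacet
facet normal -0.681 0.616 0.397
outer loop
vertex -4.34 -3.016 -2.513
vertex -4.599 -3.623 -2.015
vertex -2.905 -2.644 -0.629
endloop
endfacet
facet normal -0.313 -0.520 -0.795
outer loop
vertex -4.599 -3.623 -2.015
vertex -3.575 -3.756 -2.331
vertex -4.257 -4.308 -1.702
endloop
endfacet
facet normal -0.643 0.029 0.765
outer loop
vertex -4.599 -3.623 -2.015
vertex -4.257 -4.308 -1.702
vertex -2.905 -2.644 -0.629
endloop
endfacet
facet normal -0.312 -0.520 -0.795
outer loop
vertex -4.257 -4.308 -1.702
vertex -3.575 -3.756 -2.331
vertex -3.516 -4.669 -1.757
endloop
endfacet
facet normal -0.152 -0.446 0.882
outer loop
vertex -4.257 -4.308 -1.702
vertex -3.516 -4.669 -1.757
vertex -2.905 -2.644 -0.629
endloop
endfacet
facet normal -0.313 -0.520 -0.795
outer loop
vertex -3.516 -4.669 -1.757
vertex -3.575 -3.756 -2.331
vertex -2.809 -4.496 -2.149
endloop
endfacet
facet normal 0.507 -0.531 0.679
outer loop
vertex -3.516 -4.669 -1.757
vertex -2.809 -4.496 -2.149
vertex -2.905 -2.644 -0.629
endloop
endfacet
facet normal -0.313 -0.519 -0.795
outer loop
vertex -2.809 -4.496 -2.149
vertex -3.575 -3.756 -2.331
vertex -2.551 -3.889 -2.647
endloop
endfacet
facet normal 0.945 -0.176 0.275
outer loop
vertex -2.809 -4.496 -2.149
vertex -2.551 -3.889 -2.647
vertex -2.905 -2.644 -0.629
endloop
endfacet
facet normal 0.477 0.671 -0.568
outer loop
vertex 1.59 1.966 -1.978
vertex 0.903 2.02 -2.491
vertex 1.087 2.483 -1.79
endloop
endfacet
facet normal 0.319 -0.034 0.947
outer loop
vertex 1.59 1.966 -1.978
vertex 1.087 2.483 -1.79
vertex 0.077 0.86 -1.509
endloop
endfacet
facet normal 0.477 0.670 -0.568
outer loop
vertex 1.087 2.483 -1.79
vertex 0.903 2.02 -2.491
vertex 0.444 2.652 -2.131
endloop
endfacet
facet normal -0.357 0.371 0.857
outer loop
vertex 1.087 2.483 -1.79
vertex 0.444 2.652 -2.131
vertex 0.077 0.86 -1.509
endloop
endfacet
facet normal 0.478 0.670 -0.568
outer loop
vertex 0.444 2.652 -2.131
vertex 0.903 2.02 -2.491
vertex 0.147 2.345 -2.743
endloop
endfacet
facet normal -0.910 0.289 0.297
outer loop
vertex 0.444 2.652 -2.131
vertex 0.147 2.345 -2.743
vertex 0.077 0.86 -1.509
endloop
endfacet
facet normal 0.477 0.670 -0.569
outer loop
vertex 0.147 2.345 -2.743
vertex 0.903 2.02 -2.491
vertex 0.419 1.793 -3.165
endloop
endfacet
facet normal -0.925 -0.216 -0.313
outer loop
vertex 0.147 2.345 -2.743
vertex 0.419 1.793 -3.165
vertex 0.077 0.86 -1.509
endloop
endfacet
facet normal 0.477 0.670 -0.568
outer loop
vertex 0.419 1.793 -3.165
vertex 0.903 2.02 -2.491
vertex 1.055 1.412 -3.08
endloop
endfacet
facet normal -0.390 -0.765 -0.512
outer loop
vertex 0.419 1.793 -3.165
vertex 1.055 1.412 -3.08
vertex 0.077 0.86 -1.509
endloop
endfacet
facet normal 0.477 0.670 -0.569
outer loop
vertex 1.055 1.412 -3.08
vertex 0.903 2.02 -2.491
vertex 1.577 1.489 -2.552
endloop
endfacet
facet normal 0.292 -0.945 -0.150
outer loop
vertex 1.055 1.412 -3.08
vertex 1.577 1.489 -2.552
vertex 0.077 0.86 -1.509
endloop
endfacet
facet normal 0.477 0.671 -0.568
outer loop
vertex 1.577 1.489 -2.552
vertex 0.903 2.02 -2.491
vertex 1.59 1.966 -1.978
endloop
endfacet
facet normal 0.607 -0.618 0.500
outer loop
vertex 1.577 1.489 -2.552
vertex 1.59 1.966 -1.978
vertex 0.077 0.86 -1.509
endloop
endfacet
facet normal -0.818 -0.573 0.055
outer loop
vertex 0.59 2.108 1.845
vertex 0.031 2.921 2.008
vertex 0.471 2.196 0.998
endloop
endfacet
facet normal 0.559 -0.813 -0.163
outer loop
vertex 1.729 3.079 0.912
vertex 0.59 2.108 1.845
vertex 0.471 2.196 0.998
endloop
endfacet
facet normal -0.817 -0.574 0.056
outer loop
vertex 0.471 2.196 0.998
vertex 0.031 2.921 2.008
vertex -0.089 3.009 1.161
endloop
endfacet
facet normal -0.139 0.102 -0.985
outer loop
vertex -0.089 3.009 1.161
vertex 1.729 3.079 0.912
vertex 0.471 2.196 0.998
endloop
endfacet
facet normal 0.139 -0.102 0.985
outer loop
vertex 0.59 2.108 1.845
vertex 1.289 3.804 1.922
vertex 0.031 2.921 2.008
endloop
endfacet
facet normal 0.559 -0.813 -0.164
outer loop
vertex 1.849 2.991 1.759
vertex 0.59 2.108 1.845
vertex 1.729 3.079 0.912
endloop
endfacet
facet normal 0.139 -0.102 0.985
outer loop
vertex 1.849 2.991 1.759
vertex 1.289 3.804 1.922
vertex 0.59 2.108 1.845
endloop
endfacet
facet normal -0.559 0.813 0.164
outer loop
vertex 0.031 2.921 2.008
vertex 1.289 3.804 1.922
vertex -0.089 3.009 1.161
endloop
endfacet
facet normal -0.139 0.102 -0.985
outer loop
vertex 1.17 3.892 1.075
vertex 1.729 3.079 0.912
vertex -0.089 3.009 1.161
endloop
endfacet
facet normal -0.559 0.813 0.163
outer loop
vertex -0.089 3.009 1.161
vertex 1.289 3.804 1.922
vertex 1.17 3.892 1.075
endloop
endfacet
facet normal 0.817 0.573 -0.056
outer loop
vertex 1.17 3.892 1.075
vertex 1.849 2.991 1.759
vertex 1.729 3.079 0.912
endloop
endfacet
facet normal 0.817 0.574 -0.055
outer loop
vertex 1.289 3.804 1.922
vertex 1.849 2.991 1.759
vertex 1.17 3.892 1.075
endloop
endfacet

endsolid


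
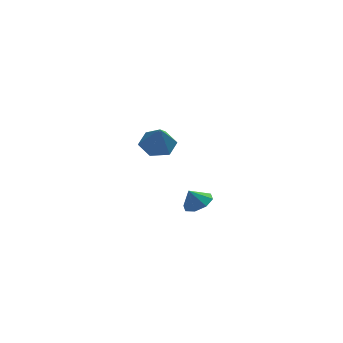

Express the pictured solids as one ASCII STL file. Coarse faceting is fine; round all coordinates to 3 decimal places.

solid 
facet normal -0.003 0.482 -0.876
outer loop
vertex -0.442 -2.342 2.319
vertex -1.372 -2.334 2.327
vertex -0.898 -1.633 2.711
endloop
endfacet
facet normal 0.776 0.161 0.610
outer loop
vertex -0.442 -2.342 2.319
vertex -0.898 -1.633 2.711
vertex -1.368 -3.086 3.693
endloop
endfacet
facet normal -0.003 0.482 -0.876
outer loop
vertex -0.898 -1.633 2.711
vertex -1.372 -2.334 2.327
vertex -1.828 -1.624 2.719
endloop
endfacet
facet normal 0.013 0.557 0.830
outer loop
vertex -0.898 -1.633 2.711
vertex -1.828 -1.624 2.719
vertex -1.368 -3.086 3.693
endloop
endfacet
facet normal -0.002 0.482 -0.876
outer loop
vertex -1.828 -1.624 2.719
vertex -1.372 -2.334 2.327
vertex -2.302 -2.326 2.334
endloop
endfacet
facet normal -0.763 0.174 0.622
outer loop
vertex -1.828 -1.624 2.719
vertex -2.302 -2.326 2.334
vertex -1.368 -3.086 3.693
endloop
endfacet
facet normal -0.002 0.483 -0.876
outer loop
vertex -2.302 -2.326 2.334
vertex -1.372 -2.334 2.327
vertex -1.847 -3.035 1.942
endloop
endfacet
facet normal -0.773 -0.604 0.194
outer loop
vertex -2.302 -2.326 2.334
vertex -1.847 -3.035 1.942
vertex -1.368 -3.086 3.693
endloop
endfacet
facet normal -0.002 0.482 -0.876
outer loop
vertex -1.847 -3.035 1.942
vertex -1.372 -2.334 2.327
vertex -0.917 -3.044 1.935
endloop
endfacet
facet normal -0.010 -1.000 -0.026
outer loop
vertex -1.847 -3.035 1.942
vertex -0.917 -3.044 1.935
vertex -1.368 -3.086 3.693
endloop
endfacet
facet normal -0.003 0.482 -0.876
outer loop
vertex -0.917 -3.044 1.935
vertex -1.372 -2.334 2.327
vertex -0.442 -2.342 2.319
endloop
endfacet
facet normal 0.765 -0.617 0.182
outer loop
vertex -0.917 -3.044 1.935
vertex -0.442 -2.342 2.319
vertex -1.368 -3.086 3.693
endloop
endfacet
facet normal 0.477 -0.022 -0.878
outer loop
vertex 1.827 0.651 -3.652
vertex 1.141 0.979 -4.033
vertex 1.835 1.302 -3.664
endloop
endfacet
facet normal 0.400 0.012 0.917
outer loop
vertex 1.827 0.651 -3.652
vertex 1.835 1.302 -3.664
vertex 0.659 1.001 -3.147
endloop
endfacet
facet normal 0.477 -0.021 -0.879
outer loop
vertex 1.835 1.302 -3.664
vertex 1.141 0.979 -4.033
vertex 1.437 1.763 -3.891
endloop
endfacet
facet normal 0.205 0.569 0.797
outer loop
vertex 1.835 1.302 -3.664
vertex 1.437 1.763 -3.891
vertex 0.659 1.001 -3.147
endloop
endfacet
facet normal 0.479 -0.022 -0.877
outer loop
vertex 1.437 1.763 -3.891
vertex 1.141 0.979 -4.033
vertex 0.866 1.765 -4.203
endloop
endfacet
facet normal -0.284 0.802 0.525
outer loop
vertex 1.437 1.763 -3.891
vertex 0.866 1.765 -4.203
vertex 0.659 1.001 -3.147
endloop
endfacet
facet normal 0.479 -0.022 -0.878
outer loop
vertex 0.866 1.765 -4.203
vertex 1.141 0.979 -4.033
vertex 0.456 1.307 -4.415
endloop
endfacet
facet normal -0.776 0.573 0.263
outer loop
vertex 0.866 1.765 -4.203
vertex 0.456 1.307 -4.415
vertex 0.659 1.001 -3.147
endloop
endfacet
facet normal 0.479 -0.023 -0.878
outer loop
vertex 0.456 1.307 -4.415
vertex 1.141 0.979 -4.033
vertex 0.447 0.657 -4.403
endloop
endfacet
facet normal -0.987 0.017 0.162
outer loop
vertex 0.456 1.307 -4.415
vertex 0.447 0.657 -4.403
vertex 0.659 1.001 -3.147
endloop
endfacet
facet normal 0.478 -0.021 -0.878
outer loop
vertex 0.447 0.657 -4.403
vertex 1.141 0.979 -4.033
vertex 0.845 0.195 -4.175
endloop
endfacet
facet normal -0.791 -0.542 0.282
outer loop
vertex 0.447 0.657 -4.403
vertex 0.845 0.195 -4.175
vertex 0.659 1.001 -3.147
endloop
endfacet
facet normal 0.478 -0.021 -0.878
outer loop
vertex 0.845 0.195 -4.175
vertex 1.141 0.979 -4.033
vertex 1.417 0.193 -3.864
endloop
endfacet
facet normal -0.304 -0.776 0.553
outer loop
vertex 0.845 0.195 -4.175
vertex 1.417 0.193 -3.864
vertex 0.659 1.001 -3.147
endloop
endfacet
facet normal 0.478 -0.021 -0.878
outer loop
vertex 1.417 0.193 -3.864
vertex 1.141 0.979 -4.033
vertex 1.827 0.651 -3.652
endloop
endfacet
facet normal 0.189 -0.547 0.816
outer loop
vertex 1.417 0.193 -3.864
vertex 1.827 0.651 -3.652
vertex 0.659 1.001 -3.147
endloop
endfacet

endsolid


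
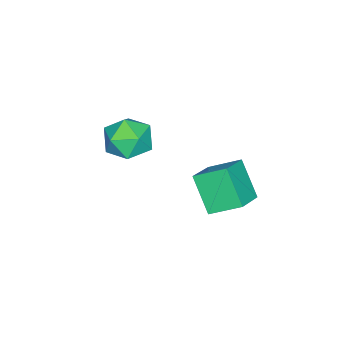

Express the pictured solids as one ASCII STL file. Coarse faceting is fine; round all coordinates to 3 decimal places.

solid 
facet normal -0.347 -0.543 0.765
outer loop
vertex -2.329 0.647 -0.539
vertex -3.654 0.629 -1.152
vertex -1.989 -0.554 -1.237
endloop
endfacet
facet normal 0.907 0.013 0.420
outer loop
vertex -1.386 0.391 -2.568
vertex -2.329 0.647 -0.539
vertex -1.989 -0.554 -1.237
endloop
endfacet
facet normal -0.347 -0.543 0.765
outer loop
vertex -1.989 -0.554 -1.237
vertex -3.654 0.629 -1.152
vertex -3.314 -0.572 -1.85
endloop
endfacet
facet normal 0.237 -0.840 -0.489
outer loop
vertex -3.314 -0.572 -1.85
vertex -1.386 0.391 -2.568
vertex -1.989 -0.554 -1.237
endloop
endfacet
facet normal -0.237 0.840 0.489
outer loop
vertex -2.329 0.647 -0.539
vertex -3.051 1.574 -2.483
vertex -3.654 0.629 -1.152
endloop
endfacet
facet normal 0.907 0.013 0.420
outer loop
vertex -1.726 1.592 -1.87
vertex -2.329 0.647 -0.539
vertex -1.386 0.391 -2.568
endloop
endfacet
facet normal -0.237 0.840 0.489
outer loop
vertex -1.726 1.592 -1.87
vertex -3.051 1.574 -2.483
vertex -2.329 0.647 -0.539
endloop
endfacet
facet normal -0.907 -0.013 -0.420
outer loop
vertex -3.654 0.629 -1.152
vertex -3.051 1.574 -2.483
vertex -3.314 -0.572 -1.85
endloop
endfacet
facet normal 0.237 -0.840 -0.489
outer loop
vertex -2.711 0.373 -3.181
vertex -1.386 0.391 -2.568
vertex -3.314 -0.572 -1.85
endloop
endfacet
facet normal -0.907 -0.013 -0.420
outer loop
vertex -3.314 -0.572 -1.85
vertex -3.051 1.574 -2.483
vertex -2.711 0.373 -3.181
endloop
endfacet
facet normal 0.347 0.543 -0.765
outer loop
vertex -2.711 0.373 -3.181
vertex -1.726 1.592 -1.87
vertex -1.386 0.391 -2.568
endloop
endfacet
facet normal 0.347 0.543 -0.765
outer loop
vertex -3.051 1.574 -2.483
vertex -1.726 1.592 -1.87
vertex -2.711 0.373 -3.181
endloop
endfacet
facet normal -0.646 0.756 -0.105
outer loop
vertex -2.796 -2.635 -1.224
vertex -3.586 -3.336 -1.412
vertex -3.378 -3.019 -0.409
endloop
endfacet
facet normal -0.123 0.929 0.350
outer loop
vertex -2.796 -2.635 -1.224
vertex -3.378 -3.019 -0.409
vertex -2.315 -2.917 -0.307
endloop
endfacet
facet normal 0.499 0.867 0.005
outer loop
vertex -2.796 -2.635 -1.224
vertex -2.315 -2.917 -0.307
vertex -1.866 -3.17 -1.248
endloop
endfacet
facet normal 0.360 0.656 -0.663
outer loop
vertex -2.796 -2.635 -1.224
vertex -1.866 -3.17 -1.248
vertex -2.651 -3.429 -1.931
endloop
endfacet
facet normal -0.347 0.587 -0.731
outer loop
vertex -2.796 -2.635 -1.224
vertex -2.651 -3.429 -1.931
vertex -3.586 -3.336 -1.412
endloop
endfacet
facet normal -0.128 0.454 0.882
outer loop
vertex -2.315 -2.917 -0.307
vertex -3.378 -3.019 -0.409
vertex -2.809 -3.791 0.071
endloop
endfacet
facet normal -0.974 0.175 0.147
outer loop
vertex -3.378 -3.019 -0.409
vertex -3.586 -3.336 -1.412
vertex -3.594 -4.05 -0.612
endloop
endfacet
facet normal -0.490 -0.097 -0.866
outer loop
vertex -3.586 -3.336 -1.412
vertex -2.651 -3.429 -1.931
vertex -3.145 -4.303 -1.553
endloop
endfacet
facet normal 0.654 0.012 -0.756
outer loop
vertex -2.651 -3.429 -1.931
vertex -1.866 -3.17 -1.248
vertex -2.082 -4.201 -1.451
endloop
endfacet
facet normal 0.878 0.353 0.324
outer loop
vertex -1.866 -3.17 -1.248
vertex -2.315 -2.917 -0.307
vertex -1.874 -3.884 -0.448
endloop
endfacet
facet normal -0.360 -0.656 0.663
outer loop
vertex -2.664 -4.585 -0.636
vertex -2.809 -3.791 0.071
vertex -3.594 -4.05 -0.612
endloop
endfacet
facet normal -0.499 -0.867 -0.005
outer loop
vertex -2.664 -4.585 -0.636
vertex -3.594 -4.05 -0.612
vertex -3.145 -4.303 -1.553
endloop
endfacet
facet normal 0.123 -0.929 -0.350
outer loop
vertex -2.664 -4.585 -0.636
vertex -3.145 -4.303 -1.553
vertex -2.082 -4.201 -1.451
endloop
endfacet
facet normal 0.646 -0.756 0.105
outer loop
vertex -2.664 -4.585 -0.636
vertex -2.082 -4.201 -1.451
vertex -1.874 -3.884 -0.448
endloop
endfacet
facet normal 0.347 -0.587 0.731
outer loop
vertex -2.664 -4.585 -0.636
vertex -1.874 -3.884 -0.448
vertex -2.809 -3.791 0.071
endloop
endfacet
facet normal -0.654 -0.012 0.756
outer loop
vertex -3.594 -4.05 -0.612
vertex -2.809 -3.791 0.071
vertex -3.378 -3.019 -0.409
endloop
endfacet
facet normal -0.878 -0.353 -0.324
outer loop
vertex -3.145 -4.303 -1.553
vertex -3.594 -4.05 -0.612
vertex -3.586 -3.336 -1.412
endloop
endfacet
facet normal 0.128 -0.454 -0.882
outer loop
vertex -2.082 -4.201 -1.451
vertex -3.145 -4.303 -1.553
vertex -2.651 -3.429 -1.931
endloop
endfacet
facet normal 0.974 -0.175 -0.147
outer loop
vertex -1.874 -3.884 -0.448
vertex -2.082 -4.201 -1.451
vertex -1.866 -3.17 -1.248
endloop
endfacet
facet normal 0.490 0.097 0.866
outer loop
vertex -2.809 -3.791 0.071
vertex -1.874 -3.884 -0.448
vertex -2.315 -2.917 -0.307
endloop
endfacet

endsolid


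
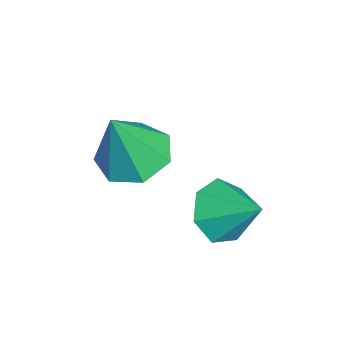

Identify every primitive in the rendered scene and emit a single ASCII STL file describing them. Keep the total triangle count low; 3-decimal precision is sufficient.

solid 
facet normal -0.491 -0.656 -0.574
outer loop
vertex 1.18 0.381 -3.869
vertex 0.374 0.615 -3.446
vertex 0.765 0.993 -4.213
endloop
endfacet
facet normal 0.858 0.404 -0.317
outer loop
vertex 1.18 0.381 -3.869
vertex 0.765 0.993 -4.213
vertex 1.086 1.565 -2.614
endloop
endfacet
facet normal -0.491 -0.656 -0.573
outer loop
vertex 0.765 0.993 -4.213
vertex 0.374 0.615 -3.446
vertex 0.055 1.32 -3.979
endloop
endfacet
facet normal 0.284 0.883 -0.373
outer loop
vertex 0.765 0.993 -4.213
vertex 0.055 1.32 -3.979
vertex 1.086 1.565 -2.614
endloop
endfacet
facet normal -0.491 -0.656 -0.574
outer loop
vertex 0.055 1.32 -3.979
vertex 0.374 0.615 -3.446
vertex -0.415 1.116 -3.344
endloop
endfacet
facet normal -0.317 0.946 0.069
outer loop
vertex 0.055 1.32 -3.979
vertex -0.415 1.116 -3.344
vertex 1.086 1.565 -2.614
endloop
endfacet
facet normal -0.491 -0.656 -0.574
outer loop
vertex -0.415 1.116 -3.344
vertex 0.374 0.615 -3.446
vertex -0.29 0.534 -2.786
endloop
endfacet
facet normal -0.493 0.545 0.679
outer loop
vertex -0.415 1.116 -3.344
vertex -0.29 0.534 -2.786
vertex 1.086 1.565 -2.614
endloop
endfacet
facet normal -0.491 -0.655 -0.574
outer loop
vertex -0.29 0.534 -2.786
vertex 0.374 0.615 -3.446
vertex 0.334 0.013 -2.725
endloop
endfacet
facet normal -0.111 -0.017 0.994
outer loop
vertex -0.29 0.534 -2.786
vertex 0.334 0.013 -2.725
vertex 1.086 1.565 -2.614
endloop
endfacet
facet normal -0.491 -0.655 -0.574
outer loop
vertex 0.334 0.013 -2.725
vertex 0.374 0.615 -3.446
vertex 0.989 -0.055 -3.207
endloop
endfacet
facet normal 0.540 -0.318 0.779
outer loop
vertex 0.334 0.013 -2.725
vertex 0.989 -0.055 -3.207
vertex 1.086 1.565 -2.614
endloop
endfacet
facet normal -0.491 -0.656 -0.573
outer loop
vertex 0.989 -0.055 -3.207
vertex 0.374 0.615 -3.446
vertex 1.18 0.381 -3.869
endloop
endfacet
facet normal 0.972 -0.130 0.195
outer loop
vertex 0.989 -0.055 -3.207
vertex 1.18 0.381 -3.869
vertex 1.086 1.565 -2.614
endloop
endfacet
facet normal -0.257 0.263 -0.930
outer loop
vertex -0.431 -2.109 -3.061
vertex -1.186 -1.518 -2.685
vertex -0.208 -1.262 -2.883
endloop
endfacet
facet normal 0.955 -0.275 0.113
outer loop
vertex -0.431 -2.109 -3.061
vertex -0.208 -1.262 -2.883
vertex -0.674 -2.042 -0.835
endloop
endfacet
facet normal -0.257 0.264 -0.930
outer loop
vertex -0.208 -1.262 -2.883
vertex -1.186 -1.518 -2.685
vertex -0.72 -0.608 -2.556
endloop
endfacet
facet normal 0.814 0.457 0.359
outer loop
vertex -0.208 -1.262 -2.883
vertex -0.72 -0.608 -2.556
vertex -0.674 -2.042 -0.835
endloop
endfacet
facet normal -0.257 0.263 -0.930
outer loop
vertex -0.72 -0.608 -2.556
vertex -1.186 -1.518 -2.685
vertex -1.584 -0.638 -2.326
endloop
endfacet
facet normal 0.142 0.762 0.631
outer loop
vertex -0.72 -0.608 -2.556
vertex -1.584 -0.638 -2.326
vertex -0.674 -2.042 -0.835
endloop
endfacet
facet normal -0.258 0.263 -0.930
outer loop
vertex -1.584 -0.638 -2.326
vertex -1.186 -1.518 -2.685
vertex -2.147 -1.331 -2.366
endloop
endfacet
facet normal -0.555 0.409 0.724
outer loop
vertex -1.584 -0.638 -2.326
vertex -2.147 -1.331 -2.366
vertex -0.674 -2.042 -0.835
endloop
endfacet
facet normal -0.257 0.264 -0.930
outer loop
vertex -2.147 -1.331 -2.366
vertex -1.186 -1.518 -2.685
vertex -1.987 -2.164 -2.647
endloop
endfacet
facet normal -0.752 -0.336 0.567
outer loop
vertex -2.147 -1.331 -2.366
vertex -1.987 -2.164 -2.647
vertex -0.674 -2.042 -0.835
endloop
endfacet
facet normal -0.257 0.263 -0.930
outer loop
vertex -1.987 -2.164 -2.647
vertex -1.186 -1.518 -2.685
vertex -1.223 -2.511 -2.956
endloop
endfacet
facet normal -0.301 -0.912 0.280
outer loop
vertex -1.987 -2.164 -2.647
vertex -1.223 -2.511 -2.956
vertex -0.674 -2.042 -0.835
endloop
endfacet
facet normal -0.257 0.263 -0.930
outer loop
vertex -1.223 -2.511 -2.956
vertex -1.186 -1.518 -2.685
vertex -0.431 -2.109 -3.061
endloop
endfacet
facet normal 0.459 -0.885 0.077
outer loop
vertex -1.223 -2.511 -2.956
vertex -0.431 -2.109 -3.061
vertex -0.674 -2.042 -0.835
endloop
endfacet

endsolid


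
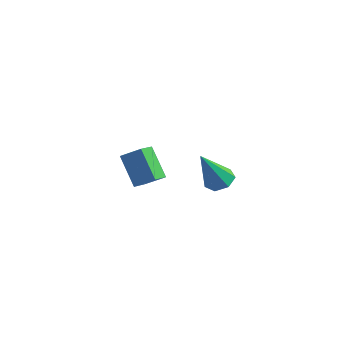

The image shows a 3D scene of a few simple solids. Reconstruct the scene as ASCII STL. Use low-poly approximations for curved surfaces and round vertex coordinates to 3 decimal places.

solid 
facet normal -0.612 0.292 0.735
outer loop
vertex -4.323 -0.073 -1.376
vertex -3.303 0.222 -0.644
vertex -4.325 0.865 -1.751
endloop
endfacet
facet normal -0.791 -0.229 -0.568
outer loop
vertex -3.137 0.298 -3.176
vertex -4.323 -0.073 -1.376
vertex -4.325 0.865 -1.751
endloop
endfacet
facet normal -0.612 0.292 0.735
outer loop
vertex -4.325 0.865 -1.751
vertex -3.303 0.222 -0.644
vertex -3.305 1.16 -1.019
endloop
endfacet
facet normal -0.002 0.929 -0.371
outer loop
vertex -3.305 1.16 -1.019
vertex -3.137 0.298 -3.176
vertex -4.325 0.865 -1.751
endloop
endfacet
facet normal 0.002 -0.929 0.371
outer loop
vertex -4.323 -0.073 -1.376
vertex -2.115 -0.345 -2.069
vertex -3.303 0.222 -0.644
endloop
endfacet
facet normal -0.791 -0.229 -0.568
outer loop
vertex -3.135 -0.64 -2.801
vertex -4.323 -0.073 -1.376
vertex -3.137 0.298 -3.176
endloop
endfacet
facet normal 0.002 -0.929 0.371
outer loop
vertex -3.135 -0.64 -2.801
vertex -2.115 -0.345 -2.069
vertex -4.323 -0.073 -1.376
endloop
endfacet
facet normal 0.791 0.229 0.568
outer loop
vertex -3.303 0.222 -0.644
vertex -2.115 -0.345 -2.069
vertex -3.305 1.16 -1.019
endloop
endfacet
facet normal -0.002 0.929 -0.371
outer loop
vertex -2.117 0.593 -2.444
vertex -3.137 0.298 -3.176
vertex -3.305 1.16 -1.019
endloop
endfacet
facet normal 0.791 0.229 0.568
outer loop
vertex -3.305 1.16 -1.019
vertex -2.115 -0.345 -2.069
vertex -2.117 0.593 -2.444
endloop
endfacet
facet normal 0.612 -0.292 -0.735
outer loop
vertex -2.117 0.593 -2.444
vertex -3.135 -0.64 -2.801
vertex -3.137 0.298 -3.176
endloop
endfacet
facet normal 0.612 -0.292 -0.735
outer loop
vertex -2.115 -0.345 -2.069
vertex -3.135 -0.64 -2.801
vertex -2.117 0.593 -2.444
endloop
endfacet
facet normal 0.211 0.410 -0.887
outer loop
vertex 3.455 -2.826 1.137
vertex 2.771 -2.471 1.138
vertex 3.444 -2.218 1.415
endloop
endfacet
facet normal 0.868 -0.193 0.457
outer loop
vertex 3.455 -2.826 1.137
vertex 3.444 -2.218 1.415
vertex 2.309 -3.369 3.082
endloop
endfacet
facet normal 0.211 0.409 -0.888
outer loop
vertex 3.444 -2.218 1.415
vertex 2.771 -2.471 1.138
vertex 2.926 -1.801 1.484
endloop
endfacet
facet normal 0.504 0.511 0.696
outer loop
vertex 3.444 -2.218 1.415
vertex 2.926 -1.801 1.484
vertex 2.309 -3.369 3.082
endloop
endfacet
facet normal 0.211 0.410 -0.888
outer loop
vertex 2.926 -1.801 1.484
vertex 2.771 -2.471 1.138
vertex 2.292 -1.889 1.293
endloop
endfacet
facet normal -0.287 0.737 0.612
outer loop
vertex 2.926 -1.801 1.484
vertex 2.292 -1.889 1.293
vertex 2.309 -3.369 3.082
endloop
endfacet
facet normal 0.211 0.410 -0.888
outer loop
vertex 2.292 -1.889 1.293
vertex 2.771 -2.471 1.138
vertex 2.019 -2.416 0.985
endloop
endfacet
facet normal -0.910 0.314 0.269
outer loop
vertex 2.292 -1.889 1.293
vertex 2.019 -2.416 0.985
vertex 2.309 -3.369 3.082
endloop
endfacet
facet normal 0.211 0.410 -0.887
outer loop
vertex 2.019 -2.416 0.985
vertex 2.771 -2.471 1.138
vertex 2.312 -2.984 0.792
endloop
endfacet
facet normal -0.896 -0.437 -0.075
outer loop
vertex 2.019 -2.416 0.985
vertex 2.312 -2.984 0.792
vertex 2.309 -3.369 3.082
endloop
endfacet
facet normal 0.211 0.409 -0.888
outer loop
vertex 2.312 -2.984 0.792
vertex 2.771 -2.471 1.138
vertex 2.952 -3.167 0.86
endloop
endfacet
facet normal -0.256 -0.953 -0.161
outer loop
vertex 2.312 -2.984 0.792
vertex 2.952 -3.167 0.86
vertex 2.309 -3.369 3.082
endloop
endfacet
facet normal 0.211 0.409 -0.888
outer loop
vertex 2.952 -3.167 0.86
vertex 2.771 -2.471 1.138
vertex 3.455 -2.826 1.137
endloop
endfacet
facet normal 0.530 -0.844 0.077
outer loop
vertex 2.952 -3.167 0.86
vertex 3.455 -2.826 1.137
vertex 2.309 -3.369 3.082
endloop
endfacet

endsolid


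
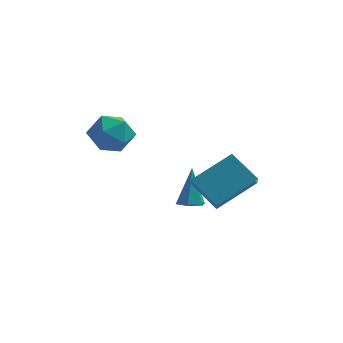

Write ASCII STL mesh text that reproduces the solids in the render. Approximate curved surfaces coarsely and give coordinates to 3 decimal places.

solid 
facet normal -0.733 0.318 0.602
outer loop
vertex 3.839 2.693 0.27
vertex 3.585 3.676 -0.558
vertex 2.41 1.424 -0.799
endloop
endfacet
facet normal 0.194 -0.750 0.632
outer loop
vertex 3.655 0.884 -1.822
vertex 3.839 2.693 0.27
vertex 2.41 1.424 -0.799
endloop
endfacet
facet normal -0.733 0.318 0.602
outer loop
vertex 2.41 1.424 -0.799
vertex 3.585 3.676 -0.558
vertex 2.156 2.407 -1.627
endloop
endfacet
facet normal -0.652 -0.580 -0.488
outer loop
vertex 2.156 2.407 -1.627
vertex 3.655 0.884 -1.822
vertex 2.41 1.424 -0.799
endloop
endfacet
facet normal 0.652 0.580 0.488
outer loop
vertex 3.839 2.693 0.27
vertex 4.83 3.136 -1.581
vertex 3.585 3.676 -0.558
endloop
endfacet
facet normal 0.194 -0.750 0.632
outer loop
vertex 5.084 2.153 -0.753
vertex 3.839 2.693 0.27
vertex 3.655 0.884 -1.822
endloop
endfacet
facet normal 0.652 0.580 0.488
outer loop
vertex 5.084 2.153 -0.753
vertex 4.83 3.136 -1.581
vertex 3.839 2.693 0.27
endloop
endfacet
facet normal -0.194 0.750 -0.632
outer loop
vertex 3.585 3.676 -0.558
vertex 4.83 3.136 -1.581
vertex 2.156 2.407 -1.627
endloop
endfacet
facet normal -0.652 -0.580 -0.488
outer loop
vertex 3.401 1.867 -2.65
vertex 3.655 0.884 -1.822
vertex 2.156 2.407 -1.627
endloop
endfacet
facet normal -0.194 0.750 -0.632
outer loop
vertex 2.156 2.407 -1.627
vertex 4.83 3.136 -1.581
vertex 3.401 1.867 -2.65
endloop
endfacet
facet normal 0.733 -0.318 -0.602
outer loop
vertex 3.401 1.867 -2.65
vertex 5.084 2.153 -0.753
vertex 3.655 0.884 -1.822
endloop
endfacet
facet normal 0.733 -0.318 -0.602
outer loop
vertex 4.83 3.136 -1.581
vertex 5.084 2.153 -0.753
vertex 3.401 1.867 -2.65
endloop
endfacet
facet normal 0.053 -0.341 -0.939
outer loop
vertex 2.536 2.916 -3.19
vertex 1.94 3.17 -3.316
vertex 2.483 3.533 -3.417
endloop
endfacet
facet normal 0.940 0.186 0.287
outer loop
vertex 2.536 2.916 -3.19
vertex 2.483 3.533 -3.417
vertex 1.84 3.83 -1.504
endloop
endfacet
facet normal 0.053 -0.341 -0.939
outer loop
vertex 2.483 3.533 -3.417
vertex 1.94 3.17 -3.316
vertex 1.887 3.787 -3.543
endloop
endfacet
facet normal 0.394 0.919 -0.010
outer loop
vertex 2.483 3.533 -3.417
vertex 1.887 3.787 -3.543
vertex 1.84 3.83 -1.504
endloop
endfacet
facet normal 0.051 -0.341 -0.939
outer loop
vertex 1.887 3.787 -3.543
vertex 1.94 3.17 -3.316
vertex 1.345 3.425 -3.441
endloop
endfacet
facet normal -0.559 0.829 -0.030
outer loop
vertex 1.887 3.787 -3.543
vertex 1.345 3.425 -3.441
vertex 1.84 3.83 -1.504
endloop
endfacet
facet normal 0.051 -0.341 -0.939
outer loop
vertex 1.345 3.425 -3.441
vertex 1.94 3.17 -3.316
vertex 1.398 2.808 -3.214
endloop
endfacet
facet normal -0.969 0.007 0.246
outer loop
vertex 1.345 3.425 -3.441
vertex 1.398 2.808 -3.214
vertex 1.84 3.83 -1.504
endloop
endfacet
facet normal 0.052 -0.342 -0.938
outer loop
vertex 1.398 2.808 -3.214
vertex 1.94 3.17 -3.316
vertex 1.994 2.553 -3.088
endloop
endfacet
facet normal -0.425 -0.725 0.543
outer loop
vertex 1.398 2.808 -3.214
vertex 1.994 2.553 -3.088
vertex 1.84 3.83 -1.504
endloop
endfacet
facet normal 0.053 -0.342 -0.938
outer loop
vertex 1.994 2.553 -3.088
vertex 1.94 3.17 -3.316
vertex 2.536 2.916 -3.19
endloop
endfacet
facet normal 0.531 -0.634 0.563
outer loop
vertex 1.994 2.553 -3.088
vertex 2.536 2.916 -3.19
vertex 1.84 3.83 -1.504
endloop
endfacet
facet normal -0.958 0.154 -0.243
outer loop
vertex -1.572 1.329 0.757
vertex -1.886 0.847 1.687
vertex -1.706 1.926 1.663
endloop
endfacet
facet normal -0.541 0.664 -0.517
outer loop
vertex -1.572 1.329 0.757
vertex -1.706 1.926 1.663
vertex -0.851 2.112 1.008
endloop
endfacet
facet normal -0.054 0.350 -0.935
outer loop
vertex -1.572 1.329 0.757
vertex -0.851 2.112 1.008
vertex -0.501 1.148 0.627
endloop
endfacet
facet normal -0.171 -0.353 -0.920
outer loop
vertex -1.572 1.329 0.757
vertex -0.501 1.148 0.627
vertex -1.141 0.367 1.046
endloop
endfacet
facet normal -0.730 -0.475 -0.492
outer loop
vertex -1.572 1.329 0.757
vertex -1.141 0.367 1.046
vertex -1.886 0.847 1.687
endloop
endfacet
facet normal -0.196 0.980 0.023
outer loop
vertex -0.851 2.112 1.008
vertex -1.706 1.926 1.663
vertex -0.719 2.113 2.094
endloop
endfacet
facet normal -0.872 0.156 0.465
outer loop
vertex -1.706 1.926 1.663
vertex -1.886 0.847 1.687
vertex -1.359 1.332 2.513
endloop
endfacet
facet normal -0.502 -0.862 0.062
outer loop
vertex -1.886 0.847 1.687
vertex -1.141 0.367 1.046
vertex -1.009 0.368 2.132
endloop
endfacet
facet normal 0.401 -0.666 -0.629
outer loop
vertex -1.141 0.367 1.046
vertex -0.501 1.148 0.627
vertex -0.154 0.554 1.477
endloop
endfacet
facet normal 0.590 0.473 -0.654
outer loop
vertex -0.501 1.148 0.627
vertex -0.851 2.112 1.008
vertex 0.026 1.633 1.453
endloop
endfacet
facet normal 0.171 0.353 0.920
outer loop
vertex -0.288 1.151 2.383
vertex -0.719 2.113 2.094
vertex -1.359 1.332 2.513
endloop
endfacet
facet normal 0.054 -0.350 0.935
outer loop
vertex -0.288 1.151 2.383
vertex -1.359 1.332 2.513
vertex -1.009 0.368 2.132
endloop
endfacet
facet normal 0.541 -0.664 0.517
outer loop
vertex -0.288 1.151 2.383
vertex -1.009 0.368 2.132
vertex -0.154 0.554 1.477
endloop
endfacet
facet normal 0.958 -0.154 0.243
outer loop
vertex -0.288 1.151 2.383
vertex -0.154 0.554 1.477
vertex 0.026 1.633 1.453
endloop
endfacet
facet normal 0.730 0.475 0.492
outer loop
vertex -0.288 1.151 2.383
vertex 0.026 1.633 1.453
vertex -0.719 2.113 2.094
endloop
endfacet
facet normal -0.401 0.666 0.629
outer loop
vertex -1.359 1.332 2.513
vertex -0.719 2.113 2.094
vertex -1.706 1.926 1.663
endloop
endfacet
facet normal -0.590 -0.473 0.654
outer loop
vertex -1.009 0.368 2.132
vertex -1.359 1.332 2.513
vertex -1.886 0.847 1.687
endloop
endfacet
facet normal 0.196 -0.980 -0.023
outer loop
vertex -0.154 0.554 1.477
vertex -1.009 0.368 2.132
vertex -1.141 0.367 1.046
endloop
endfacet
facet normal 0.872 -0.156 -0.465
outer loop
vertex 0.026 1.633 1.453
vertex -0.154 0.554 1.477
vertex -0.501 1.148 0.627
endloop
endfacet
facet normal 0.502 0.862 -0.062
outer loop
vertex -0.719 2.113 2.094
vertex 0.026 1.633 1.453
vertex -0.851 2.112 1.008
endloop
endfacet

endsolid


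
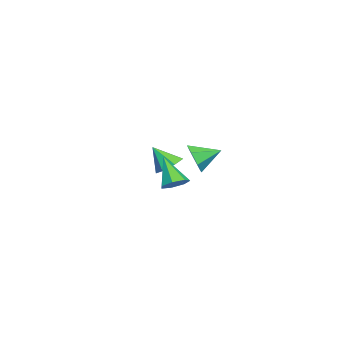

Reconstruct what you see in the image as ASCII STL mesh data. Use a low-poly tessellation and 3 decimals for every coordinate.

solid 
facet normal 0.301 -0.885 -0.357
outer loop
vertex -1.755 2.843 -4.118
vertex -2.195 2.387 -3.358
vertex -2.574 2.615 -4.243
endloop
endfacet
facet normal -0.125 0.782 -0.611
outer loop
vertex -1.755 2.843 -4.118
vertex -2.574 2.615 -4.243
vertex -2.645 3.713 -2.822
endloop
endfacet
facet normal 0.300 -0.885 -0.356
outer loop
vertex -2.574 2.615 -4.243
vertex -2.195 2.387 -3.358
vertex -3.107 2.216 -3.701
endloop
endfacet
facet normal -0.776 0.480 -0.410
outer loop
vertex -2.574 2.615 -4.243
vertex -3.107 2.216 -3.701
vertex -2.645 3.713 -2.822
endloop
endfacet
facet normal 0.300 -0.884 -0.358
outer loop
vertex -3.107 2.216 -3.701
vertex -2.195 2.387 -3.358
vertex -2.954 1.944 -2.901
endloop
endfacet
facet normal -0.959 0.157 0.237
outer loop
vertex -3.107 2.216 -3.701
vertex -2.954 1.944 -2.901
vertex -2.645 3.713 -2.822
endloop
endfacet
facet normal 0.301 -0.884 -0.358
outer loop
vertex -2.954 1.944 -2.901
vertex -2.195 2.387 -3.358
vertex -2.228 2.006 -2.444
endloop
endfacet
facet normal -0.535 0.056 0.843
outer loop
vertex -2.954 1.944 -2.901
vertex -2.228 2.006 -2.444
vertex -2.645 3.713 -2.822
endloop
endfacet
facet normal 0.301 -0.884 -0.358
outer loop
vertex -2.228 2.006 -2.444
vertex -2.195 2.387 -3.358
vertex -1.478 2.355 -2.676
endloop
endfacet
facet normal 0.176 0.254 0.951
outer loop
vertex -2.228 2.006 -2.444
vertex -1.478 2.355 -2.676
vertex -2.645 3.713 -2.822
endloop
endfacet
facet normal 0.300 -0.885 -0.357
outer loop
vertex -1.478 2.355 -2.676
vertex -2.195 2.387 -3.358
vertex -1.267 2.727 -3.421
endloop
endfacet
facet normal 0.639 0.601 0.481
outer loop
vertex -1.478 2.355 -2.676
vertex -1.267 2.727 -3.421
vertex -2.645 3.713 -2.822
endloop
endfacet
facet normal 0.300 -0.885 -0.357
outer loop
vertex -1.267 2.727 -3.421
vertex -2.195 2.387 -3.358
vertex -1.755 2.843 -4.118
endloop
endfacet
facet normal 0.505 0.836 -0.214
outer loop
vertex -1.267 2.727 -3.421
vertex -1.755 2.843 -4.118
vertex -2.645 3.713 -2.822
endloop
endfacet
facet normal 0.446 0.399 -0.801
outer loop
vertex 3.718 1.889 -3.168
vertex 3.195 2.44 -3.185
vertex 3.861 2.43 -2.819
endloop
endfacet
facet normal 0.660 -0.523 0.539
outer loop
vertex 3.718 1.889 -3.168
vertex 3.861 2.43 -2.819
vertex 2.365 1.7 -1.695
endloop
endfacet
facet normal 0.446 0.398 -0.802
outer loop
vertex 3.861 2.43 -2.819
vertex 3.195 2.44 -3.185
vertex 3.503 2.979 -2.746
endloop
endfacet
facet normal 0.513 0.224 0.829
outer loop
vertex 3.861 2.43 -2.819
vertex 3.503 2.979 -2.746
vertex 2.365 1.7 -1.695
endloop
endfacet
facet normal 0.447 0.397 -0.801
outer loop
vertex 3.503 2.979 -2.746
vertex 3.195 2.44 -3.185
vertex 2.913 3.122 -3.004
endloop
endfacet
facet normal -0.137 0.699 0.702
outer loop
vertex 3.503 2.979 -2.746
vertex 2.913 3.122 -3.004
vertex 2.365 1.7 -1.695
endloop
endfacet
facet normal 0.447 0.398 -0.801
outer loop
vertex 2.913 3.122 -3.004
vertex 3.195 2.44 -3.185
vertex 2.536 2.752 -3.398
endloop
endfacet
facet normal -0.800 0.543 0.255
outer loop
vertex 2.913 3.122 -3.004
vertex 2.536 2.752 -3.398
vertex 2.365 1.7 -1.695
endloop
endfacet
facet normal 0.447 0.398 -0.801
outer loop
vertex 2.536 2.752 -3.398
vertex 3.195 2.44 -3.185
vertex 2.655 2.147 -3.632
endloop
endfacet
facet normal -0.977 -0.124 -0.175
outer loop
vertex 2.536 2.752 -3.398
vertex 2.655 2.147 -3.632
vertex 2.365 1.7 -1.695
endloop
endfacet
facet normal 0.447 0.399 -0.801
outer loop
vertex 2.655 2.147 -3.632
vertex 3.195 2.44 -3.185
vertex 3.181 1.763 -3.53
endloop
endfacet
facet normal -0.534 -0.803 -0.265
outer loop
vertex 2.655 2.147 -3.632
vertex 3.181 1.763 -3.53
vertex 2.365 1.7 -1.695
endloop
endfacet
facet normal 0.446 0.399 -0.801
outer loop
vertex 3.181 1.763 -3.53
vertex 3.195 2.44 -3.185
vertex 3.718 1.889 -3.168
endloop
endfacet
facet normal 0.194 -0.980 0.053
outer loop
vertex 3.181 1.763 -3.53
vertex 3.718 1.889 -3.168
vertex 2.365 1.7 -1.695
endloop
endfacet
facet normal 0.045 0.604 -0.796
outer loop
vertex -2.838 0.597 -4.568
vertex -3.706 0.808 -4.457
vertex -2.981 1.213 -4.109
endloop
endfacet
facet normal 0.850 -0.174 0.498
outer loop
vertex -2.838 0.597 -4.568
vertex -2.981 1.213 -4.109
vertex -3.774 -0.128 -3.223
endloop
endfacet
facet normal 0.044 0.604 -0.796
outer loop
vertex -2.981 1.213 -4.109
vertex -3.706 0.808 -4.457
vertex -3.67 1.523 -3.912
endloop
endfacet
facet normal 0.395 0.333 0.857
outer loop
vertex -2.981 1.213 -4.109
vertex -3.67 1.523 -3.912
vertex -3.774 -0.128 -3.223
endloop
endfacet
facet normal 0.044 0.604 -0.796
outer loop
vertex -3.67 1.523 -3.912
vertex -3.706 0.808 -4.457
vertex -4.386 1.295 -4.125
endloop
endfacet
facet normal -0.372 0.377 0.848
outer loop
vertex -3.67 1.523 -3.912
vertex -4.386 1.295 -4.125
vertex -3.774 -0.128 -3.223
endloop
endfacet
facet normal 0.044 0.604 -0.796
outer loop
vertex -4.386 1.295 -4.125
vertex -3.706 0.808 -4.457
vertex -4.589 0.7 -4.588
endloop
endfacet
facet normal -0.875 -0.073 0.478
outer loop
vertex -4.386 1.295 -4.125
vertex -4.589 0.7 -4.588
vertex -3.774 -0.128 -3.223
endloop
endfacet
facet normal 0.044 0.604 -0.796
outer loop
vertex -4.589 0.7 -4.588
vertex -3.706 0.808 -4.457
vertex -4.128 0.186 -4.952
endloop
endfacet
facet normal -0.735 -0.678 0.027
outer loop
vertex -4.589 0.7 -4.588
vertex -4.128 0.186 -4.952
vertex -3.774 -0.128 -3.223
endloop
endfacet
facet normal 0.045 0.603 -0.796
outer loop
vertex -4.128 0.186 -4.952
vertex -3.706 0.808 -4.457
vertex -3.348 0.14 -4.943
endloop
endfacet
facet normal -0.056 -0.984 -0.167
outer loop
vertex -4.128 0.186 -4.952
vertex -3.348 0.14 -4.943
vertex -3.774 -0.128 -3.223
endloop
endfacet
facet normal 0.045 0.603 -0.796
outer loop
vertex -3.348 0.14 -4.943
vertex -3.706 0.808 -4.457
vertex -2.838 0.597 -4.568
endloop
endfacet
facet normal 0.649 -0.759 0.042
outer loop
vertex -3.348 0.14 -4.943
vertex -2.838 0.597 -4.568
vertex -3.774 -0.128 -3.223
endloop
endfacet

endsolid


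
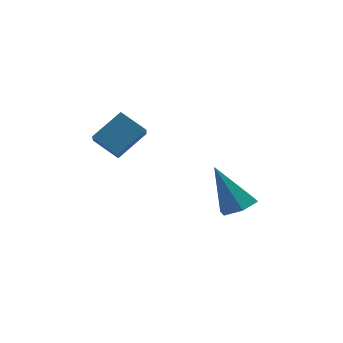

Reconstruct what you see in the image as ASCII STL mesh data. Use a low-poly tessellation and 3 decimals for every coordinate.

solid 
facet normal -0.699 0.507 0.505
outer loop
vertex -2.126 1.196 1.199
vertex -1.008 1.866 2.074
vertex -2.067 1.862 0.612
endloop
endfacet
facet normal -0.712 -0.428 -0.557
outer loop
vertex -1.172 1.214 -0.034
vertex -2.126 1.196 1.199
vertex -2.067 1.862 0.612
endloop
endfacet
facet normal -0.699 0.506 0.505
outer loop
vertex -2.067 1.862 0.612
vertex -1.008 1.866 2.074
vertex -0.949 2.533 1.487
endloop
endfacet
facet normal 0.066 0.749 -0.659
outer loop
vertex -0.949 2.533 1.487
vertex -1.172 1.214 -0.034
vertex -2.067 1.862 0.612
endloop
endfacet
facet normal -0.067 -0.749 0.659
outer loop
vertex -2.126 1.196 1.199
vertex -0.113 1.218 1.428
vertex -1.008 1.866 2.074
endloop
endfacet
facet normal -0.712 -0.427 -0.557
outer loop
vertex -1.231 0.547 0.553
vertex -2.126 1.196 1.199
vertex -1.172 1.214 -0.034
endloop
endfacet
facet normal -0.067 -0.749 0.660
outer loop
vertex -1.231 0.547 0.553
vertex -0.113 1.218 1.428
vertex -2.126 1.196 1.199
endloop
endfacet
facet normal 0.712 0.428 0.557
outer loop
vertex -1.008 1.866 2.074
vertex -0.113 1.218 1.428
vertex -0.949 2.533 1.487
endloop
endfacet
facet normal 0.067 0.749 -0.659
outer loop
vertex -0.054 1.884 0.841
vertex -1.172 1.214 -0.034
vertex -0.949 2.533 1.487
endloop
endfacet
facet normal 0.712 0.428 0.557
outer loop
vertex -0.949 2.533 1.487
vertex -0.113 1.218 1.428
vertex -0.054 1.884 0.841
endloop
endfacet
facet normal 0.699 -0.506 -0.505
outer loop
vertex -0.054 1.884 0.841
vertex -1.231 0.547 0.553
vertex -1.172 1.214 -0.034
endloop
endfacet
facet normal 0.699 -0.507 -0.505
outer loop
vertex -0.113 1.218 1.428
vertex -1.231 0.547 0.553
vertex -0.054 1.884 0.841
endloop
endfacet
facet normal 0.407 -0.285 -0.868
outer loop
vertex 4.228 1.862 -3.17
vertex 3.538 2.137 -3.584
vertex 4.192 2.664 -3.45
endloop
endfacet
facet normal 0.736 0.252 0.629
outer loop
vertex 4.228 1.862 -3.17
vertex 4.192 2.664 -3.45
vertex 2.642 2.763 -1.676
endloop
endfacet
facet normal 0.408 -0.286 -0.867
outer loop
vertex 4.192 2.664 -3.45
vertex 3.538 2.137 -3.584
vertex 3.502 2.938 -3.865
endloop
endfacet
facet normal 0.267 0.947 0.181
outer loop
vertex 4.192 2.664 -3.45
vertex 3.502 2.938 -3.865
vertex 2.642 2.763 -1.676
endloop
endfacet
facet normal 0.409 -0.286 -0.867
outer loop
vertex 3.502 2.938 -3.865
vertex 3.538 2.137 -3.584
vertex 2.849 2.411 -3.999
endloop
endfacet
facet normal -0.597 0.784 -0.172
outer loop
vertex 3.502 2.938 -3.865
vertex 2.849 2.411 -3.999
vertex 2.642 2.763 -1.676
endloop
endfacet
facet normal 0.409 -0.286 -0.867
outer loop
vertex 2.849 2.411 -3.999
vertex 3.538 2.137 -3.584
vertex 2.885 1.61 -3.718
endloop
endfacet
facet normal -0.994 -0.072 -0.078
outer loop
vertex 2.849 2.411 -3.999
vertex 2.885 1.61 -3.718
vertex 2.642 2.763 -1.676
endloop
endfacet
facet normal 0.407 -0.284 -0.868
outer loop
vertex 2.885 1.61 -3.718
vertex 3.538 2.137 -3.584
vertex 3.575 1.335 -3.304
endloop
endfacet
facet normal -0.527 -0.765 0.370
outer loop
vertex 2.885 1.61 -3.718
vertex 3.575 1.335 -3.304
vertex 2.642 2.763 -1.676
endloop
endfacet
facet normal 0.407 -0.284 -0.868
outer loop
vertex 3.575 1.335 -3.304
vertex 3.538 2.137 -3.584
vertex 4.228 1.862 -3.17
endloop
endfacet
facet normal 0.338 -0.603 0.723
outer loop
vertex 3.575 1.335 -3.304
vertex 4.228 1.862 -3.17
vertex 2.642 2.763 -1.676
endloop
endfacet

endsolid
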